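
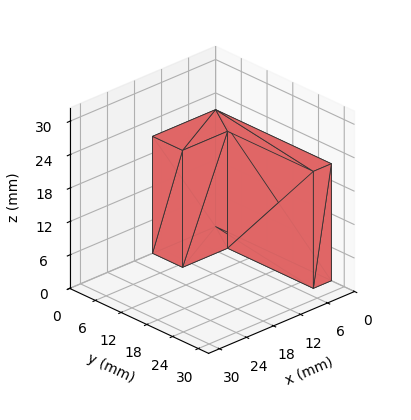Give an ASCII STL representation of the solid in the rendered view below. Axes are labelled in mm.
Reading the render: the shape is an L-shaped prism: outer 14 × 27 mm, arm thicknesses ≈ 7 mm (horizontal) and 4 mm (vertical), extruded 21 mm in z (dimensions read to the nearest mm from the axis ticks). For the STL, each face is triangulated and given an outward normal.

solid part
  facet normal 0.0000 0.0000 -1.0000
    outer loop
      vertex 14.00 7.00 0.00
      vertex 14.00 0.00 0.00
      vertex 0.00 0.00 0.00
    endloop
  endfacet
  facet normal 0.0000 0.0000 -1.0000
    outer loop
      vertex 4.00 7.00 0.00
      vertex 14.00 7.00 0.00
      vertex 0.00 0.00 0.00
    endloop
  endfacet
  facet normal 0.0000 0.0000 -1.0000
    outer loop
      vertex 4.00 27.00 0.00
      vertex 4.00 7.00 0.00
      vertex 0.00 0.00 0.00
    endloop
  endfacet
  facet normal 0.0000 0.0000 -1.0000
    outer loop
      vertex 0.00 27.00 0.00
      vertex 4.00 27.00 0.00
      vertex 0.00 0.00 0.00
    endloop
  endfacet
  facet normal 0.0000 0.0000 1.0000
    outer loop
      vertex 0.00 0.00 21.00
      vertex 14.00 0.00 21.00
      vertex 14.00 7.00 21.00
    endloop
  endfacet
  facet normal 0.0000 0.0000 1.0000
    outer loop
      vertex 0.00 0.00 21.00
      vertex 14.00 7.00 21.00
      vertex 4.00 7.00 21.00
    endloop
  endfacet
  facet normal 0.0000 0.0000 1.0000
    outer loop
      vertex 0.00 0.00 21.00
      vertex 4.00 7.00 21.00
      vertex 4.00 27.00 21.00
    endloop
  endfacet
  facet normal 0.0000 0.0000 1.0000
    outer loop
      vertex 0.00 0.00 21.00
      vertex 4.00 27.00 21.00
      vertex 0.00 27.00 21.00
    endloop
  endfacet
  facet normal 0.0000 -1.0000 0.0000
    outer loop
      vertex 0.00 0.00 0.00
      vertex 14.00 0.00 0.00
      vertex 14.00 0.00 21.00
    endloop
  endfacet
  facet normal 0.0000 -1.0000 0.0000
    outer loop
      vertex 0.00 0.00 0.00
      vertex 14.00 0.00 21.00
      vertex 0.00 0.00 21.00
    endloop
  endfacet
  facet normal 1.0000 0.0000 0.0000
    outer loop
      vertex 14.00 0.00 0.00
      vertex 14.00 7.00 0.00
      vertex 14.00 7.00 21.00
    endloop
  endfacet
  facet normal 1.0000 0.0000 0.0000
    outer loop
      vertex 14.00 0.00 0.00
      vertex 14.00 7.00 21.00
      vertex 14.00 0.00 21.00
    endloop
  endfacet
  facet normal 0.0000 1.0000 0.0000
    outer loop
      vertex 14.00 7.00 0.00
      vertex 4.00 7.00 0.00
      vertex 4.00 7.00 21.00
    endloop
  endfacet
  facet normal 0.0000 1.0000 0.0000
    outer loop
      vertex 14.00 7.00 0.00
      vertex 4.00 7.00 21.00
      vertex 14.00 7.00 21.00
    endloop
  endfacet
  facet normal 1.0000 0.0000 0.0000
    outer loop
      vertex 4.00 7.00 0.00
      vertex 4.00 27.00 0.00
      vertex 4.00 27.00 21.00
    endloop
  endfacet
  facet normal 1.0000 0.0000 0.0000
    outer loop
      vertex 4.00 7.00 0.00
      vertex 4.00 27.00 21.00
      vertex 4.00 7.00 21.00
    endloop
  endfacet
  facet normal 0.0000 1.0000 0.0000
    outer loop
      vertex 4.00 27.00 0.00
      vertex 0.00 27.00 0.00
      vertex 0.00 27.00 21.00
    endloop
  endfacet
  facet normal 0.0000 1.0000 0.0000
    outer loop
      vertex 4.00 27.00 0.00
      vertex 0.00 27.00 21.00
      vertex 4.00 27.00 21.00
    endloop
  endfacet
  facet normal -1.0000 0.0000 0.0000
    outer loop
      vertex 0.00 27.00 0.00
      vertex 0.00 0.00 0.00
      vertex 0.00 0.00 21.00
    endloop
  endfacet
  facet normal -1.0000 0.0000 0.0000
    outer loop
      vertex 0.00 27.00 0.00
      vertex 0.00 0.00 21.00
      vertex 0.00 27.00 21.00
    endloop
  endfacet
endsolid part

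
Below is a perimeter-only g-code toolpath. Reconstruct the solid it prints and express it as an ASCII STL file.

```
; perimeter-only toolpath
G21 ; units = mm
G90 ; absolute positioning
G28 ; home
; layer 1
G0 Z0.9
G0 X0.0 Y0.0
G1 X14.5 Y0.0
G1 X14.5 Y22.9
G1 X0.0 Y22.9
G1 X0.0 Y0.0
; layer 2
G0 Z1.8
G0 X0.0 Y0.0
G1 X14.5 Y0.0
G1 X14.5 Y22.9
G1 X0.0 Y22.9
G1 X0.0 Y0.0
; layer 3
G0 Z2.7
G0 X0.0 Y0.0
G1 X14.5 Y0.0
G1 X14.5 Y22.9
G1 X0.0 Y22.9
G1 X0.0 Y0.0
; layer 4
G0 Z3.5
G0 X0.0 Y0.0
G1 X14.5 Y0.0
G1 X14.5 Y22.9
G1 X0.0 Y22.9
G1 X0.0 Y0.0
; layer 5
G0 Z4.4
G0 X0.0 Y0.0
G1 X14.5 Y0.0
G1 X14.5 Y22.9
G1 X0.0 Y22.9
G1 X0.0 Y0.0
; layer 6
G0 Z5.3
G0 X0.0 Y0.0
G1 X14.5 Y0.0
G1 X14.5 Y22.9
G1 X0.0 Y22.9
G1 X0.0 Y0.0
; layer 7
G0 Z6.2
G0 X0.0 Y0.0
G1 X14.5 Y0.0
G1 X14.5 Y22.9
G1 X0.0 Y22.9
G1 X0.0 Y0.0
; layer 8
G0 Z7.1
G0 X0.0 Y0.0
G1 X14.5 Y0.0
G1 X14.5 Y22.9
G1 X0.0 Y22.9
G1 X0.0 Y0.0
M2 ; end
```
solid part
  facet normal 0.0000 0.0000 -1.0000
    outer loop
      vertex 14.5 22.9 0.0
      vertex 14.5 0.0 0.0
      vertex 0.0 0.0 0.0
    endloop
  endfacet
  facet normal 0.0000 0.0000 -1.0000
    outer loop
      vertex 0.0 22.9 0.0
      vertex 14.5 22.9 0.0
      vertex 0.0 0.0 0.0
    endloop
  endfacet
  facet normal 0.0000 0.0000 1.0000
    outer loop
      vertex 0.0 0.0 7.1
      vertex 14.5 0.0 7.1
      vertex 14.5 22.9 7.1
    endloop
  endfacet
  facet normal 0.0000 0.0000 1.0000
    outer loop
      vertex 0.0 0.0 7.1
      vertex 14.5 22.9 7.1
      vertex 0.0 22.9 7.1
    endloop
  endfacet
  facet normal 0.0000 -1.0000 0.0000
    outer loop
      vertex 0.0 0.0 0.0
      vertex 14.5 0.0 0.0
      vertex 14.5 0.0 7.1
    endloop
  endfacet
  facet normal 0.0000 -1.0000 0.0000
    outer loop
      vertex 0.0 0.0 0.0
      vertex 14.5 0.0 7.1
      vertex 0.0 0.0 7.1
    endloop
  endfacet
  facet normal 0.0000 1.0000 0.0000
    outer loop
      vertex 14.5 22.9 7.1
      vertex 14.5 22.9 0.0
      vertex 0.0 22.9 0.0
    endloop
  endfacet
  facet normal 0.0000 1.0000 0.0000
    outer loop
      vertex 0.0 22.9 7.1
      vertex 14.5 22.9 7.1
      vertex 0.0 22.9 0.0
    endloop
  endfacet
  facet normal -1.0000 0.0000 0.0000
    outer loop
      vertex 0.0 22.9 7.1
      vertex 0.0 22.9 0.0
      vertex 0.0 0.0 0.0
    endloop
  endfacet
  facet normal -1.0000 0.0000 0.0000
    outer loop
      vertex 0.0 0.0 7.1
      vertex 0.0 22.9 7.1
      vertex 0.0 0.0 0.0
    endloop
  endfacet
  facet normal 1.0000 0.0000 0.0000
    outer loop
      vertex 14.5 0.0 0.0
      vertex 14.5 22.9 0.0
      vertex 14.5 22.9 7.1
    endloop
  endfacet
  facet normal 1.0000 0.0000 0.0000
    outer loop
      vertex 14.5 0.0 0.0
      vertex 14.5 22.9 7.1
      vertex 14.5 0.0 7.1
    endloop
  endfacet
endsolid part

The G0 Z moves step by Δz≈0.9 mm. Every layer's G1 loop is the same polygon, so the solid is a straight extrusion of it from z=0 to z≈7.1. Closing with flat bottom and top caps and triangulating gives 12 facets — a rectangular box, roughly 14.5 × 22.9 mm footprint and 7.1 mm tall.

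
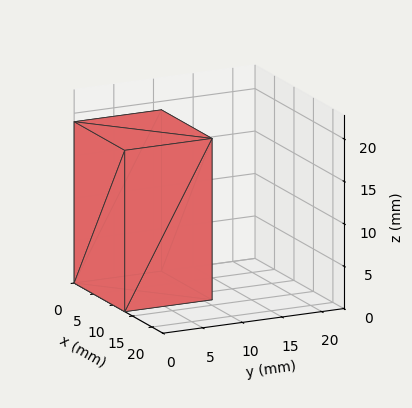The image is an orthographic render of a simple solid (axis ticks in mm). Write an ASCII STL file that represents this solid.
Reading the render: the shape is a rectangular box, roughly 13 × 11 mm footprint and 19 mm tall (dimensions read to the nearest mm from the axis ticks). For the STL, each face is triangulated and given an outward normal.

solid part
  facet normal 0.0000 0.0000 -1.0000
    outer loop
      vertex 13.00 11.00 0.00
      vertex 13.00 0.00 0.00
      vertex 0.00 0.00 0.00
    endloop
  endfacet
  facet normal 0.0000 0.0000 -1.0000
    outer loop
      vertex 0.00 11.00 0.00
      vertex 13.00 11.00 0.00
      vertex 0.00 0.00 0.00
    endloop
  endfacet
  facet normal 0.0000 0.0000 1.0000
    outer loop
      vertex 0.00 0.00 19.00
      vertex 13.00 0.00 19.00
      vertex 13.00 11.00 19.00
    endloop
  endfacet
  facet normal 0.0000 0.0000 1.0000
    outer loop
      vertex 0.00 0.00 19.00
      vertex 13.00 11.00 19.00
      vertex 0.00 11.00 19.00
    endloop
  endfacet
  facet normal 0.0000 -1.0000 0.0000
    outer loop
      vertex 0.00 0.00 0.00
      vertex 13.00 0.00 0.00
      vertex 13.00 0.00 19.00
    endloop
  endfacet
  facet normal 0.0000 -1.0000 0.0000
    outer loop
      vertex 0.00 0.00 0.00
      vertex 13.00 0.00 19.00
      vertex 0.00 0.00 19.00
    endloop
  endfacet
  facet normal 0.0000 1.0000 0.0000
    outer loop
      vertex 13.00 11.00 19.00
      vertex 13.00 11.00 0.00
      vertex 0.00 11.00 0.00
    endloop
  endfacet
  facet normal 0.0000 1.0000 0.0000
    outer loop
      vertex 0.00 11.00 19.00
      vertex 13.00 11.00 19.00
      vertex 0.00 11.00 0.00
    endloop
  endfacet
  facet normal -1.0000 0.0000 0.0000
    outer loop
      vertex 0.00 11.00 19.00
      vertex 0.00 11.00 0.00
      vertex 0.00 0.00 0.00
    endloop
  endfacet
  facet normal -1.0000 0.0000 0.0000
    outer loop
      vertex 0.00 0.00 19.00
      vertex 0.00 11.00 19.00
      vertex 0.00 0.00 0.00
    endloop
  endfacet
  facet normal 1.0000 0.0000 0.0000
    outer loop
      vertex 13.00 0.00 0.00
      vertex 13.00 11.00 0.00
      vertex 13.00 11.00 19.00
    endloop
  endfacet
  facet normal 1.0000 0.0000 0.0000
    outer loop
      vertex 13.00 0.00 0.00
      vertex 13.00 11.00 19.00
      vertex 13.00 0.00 19.00
    endloop
  endfacet
endsolid part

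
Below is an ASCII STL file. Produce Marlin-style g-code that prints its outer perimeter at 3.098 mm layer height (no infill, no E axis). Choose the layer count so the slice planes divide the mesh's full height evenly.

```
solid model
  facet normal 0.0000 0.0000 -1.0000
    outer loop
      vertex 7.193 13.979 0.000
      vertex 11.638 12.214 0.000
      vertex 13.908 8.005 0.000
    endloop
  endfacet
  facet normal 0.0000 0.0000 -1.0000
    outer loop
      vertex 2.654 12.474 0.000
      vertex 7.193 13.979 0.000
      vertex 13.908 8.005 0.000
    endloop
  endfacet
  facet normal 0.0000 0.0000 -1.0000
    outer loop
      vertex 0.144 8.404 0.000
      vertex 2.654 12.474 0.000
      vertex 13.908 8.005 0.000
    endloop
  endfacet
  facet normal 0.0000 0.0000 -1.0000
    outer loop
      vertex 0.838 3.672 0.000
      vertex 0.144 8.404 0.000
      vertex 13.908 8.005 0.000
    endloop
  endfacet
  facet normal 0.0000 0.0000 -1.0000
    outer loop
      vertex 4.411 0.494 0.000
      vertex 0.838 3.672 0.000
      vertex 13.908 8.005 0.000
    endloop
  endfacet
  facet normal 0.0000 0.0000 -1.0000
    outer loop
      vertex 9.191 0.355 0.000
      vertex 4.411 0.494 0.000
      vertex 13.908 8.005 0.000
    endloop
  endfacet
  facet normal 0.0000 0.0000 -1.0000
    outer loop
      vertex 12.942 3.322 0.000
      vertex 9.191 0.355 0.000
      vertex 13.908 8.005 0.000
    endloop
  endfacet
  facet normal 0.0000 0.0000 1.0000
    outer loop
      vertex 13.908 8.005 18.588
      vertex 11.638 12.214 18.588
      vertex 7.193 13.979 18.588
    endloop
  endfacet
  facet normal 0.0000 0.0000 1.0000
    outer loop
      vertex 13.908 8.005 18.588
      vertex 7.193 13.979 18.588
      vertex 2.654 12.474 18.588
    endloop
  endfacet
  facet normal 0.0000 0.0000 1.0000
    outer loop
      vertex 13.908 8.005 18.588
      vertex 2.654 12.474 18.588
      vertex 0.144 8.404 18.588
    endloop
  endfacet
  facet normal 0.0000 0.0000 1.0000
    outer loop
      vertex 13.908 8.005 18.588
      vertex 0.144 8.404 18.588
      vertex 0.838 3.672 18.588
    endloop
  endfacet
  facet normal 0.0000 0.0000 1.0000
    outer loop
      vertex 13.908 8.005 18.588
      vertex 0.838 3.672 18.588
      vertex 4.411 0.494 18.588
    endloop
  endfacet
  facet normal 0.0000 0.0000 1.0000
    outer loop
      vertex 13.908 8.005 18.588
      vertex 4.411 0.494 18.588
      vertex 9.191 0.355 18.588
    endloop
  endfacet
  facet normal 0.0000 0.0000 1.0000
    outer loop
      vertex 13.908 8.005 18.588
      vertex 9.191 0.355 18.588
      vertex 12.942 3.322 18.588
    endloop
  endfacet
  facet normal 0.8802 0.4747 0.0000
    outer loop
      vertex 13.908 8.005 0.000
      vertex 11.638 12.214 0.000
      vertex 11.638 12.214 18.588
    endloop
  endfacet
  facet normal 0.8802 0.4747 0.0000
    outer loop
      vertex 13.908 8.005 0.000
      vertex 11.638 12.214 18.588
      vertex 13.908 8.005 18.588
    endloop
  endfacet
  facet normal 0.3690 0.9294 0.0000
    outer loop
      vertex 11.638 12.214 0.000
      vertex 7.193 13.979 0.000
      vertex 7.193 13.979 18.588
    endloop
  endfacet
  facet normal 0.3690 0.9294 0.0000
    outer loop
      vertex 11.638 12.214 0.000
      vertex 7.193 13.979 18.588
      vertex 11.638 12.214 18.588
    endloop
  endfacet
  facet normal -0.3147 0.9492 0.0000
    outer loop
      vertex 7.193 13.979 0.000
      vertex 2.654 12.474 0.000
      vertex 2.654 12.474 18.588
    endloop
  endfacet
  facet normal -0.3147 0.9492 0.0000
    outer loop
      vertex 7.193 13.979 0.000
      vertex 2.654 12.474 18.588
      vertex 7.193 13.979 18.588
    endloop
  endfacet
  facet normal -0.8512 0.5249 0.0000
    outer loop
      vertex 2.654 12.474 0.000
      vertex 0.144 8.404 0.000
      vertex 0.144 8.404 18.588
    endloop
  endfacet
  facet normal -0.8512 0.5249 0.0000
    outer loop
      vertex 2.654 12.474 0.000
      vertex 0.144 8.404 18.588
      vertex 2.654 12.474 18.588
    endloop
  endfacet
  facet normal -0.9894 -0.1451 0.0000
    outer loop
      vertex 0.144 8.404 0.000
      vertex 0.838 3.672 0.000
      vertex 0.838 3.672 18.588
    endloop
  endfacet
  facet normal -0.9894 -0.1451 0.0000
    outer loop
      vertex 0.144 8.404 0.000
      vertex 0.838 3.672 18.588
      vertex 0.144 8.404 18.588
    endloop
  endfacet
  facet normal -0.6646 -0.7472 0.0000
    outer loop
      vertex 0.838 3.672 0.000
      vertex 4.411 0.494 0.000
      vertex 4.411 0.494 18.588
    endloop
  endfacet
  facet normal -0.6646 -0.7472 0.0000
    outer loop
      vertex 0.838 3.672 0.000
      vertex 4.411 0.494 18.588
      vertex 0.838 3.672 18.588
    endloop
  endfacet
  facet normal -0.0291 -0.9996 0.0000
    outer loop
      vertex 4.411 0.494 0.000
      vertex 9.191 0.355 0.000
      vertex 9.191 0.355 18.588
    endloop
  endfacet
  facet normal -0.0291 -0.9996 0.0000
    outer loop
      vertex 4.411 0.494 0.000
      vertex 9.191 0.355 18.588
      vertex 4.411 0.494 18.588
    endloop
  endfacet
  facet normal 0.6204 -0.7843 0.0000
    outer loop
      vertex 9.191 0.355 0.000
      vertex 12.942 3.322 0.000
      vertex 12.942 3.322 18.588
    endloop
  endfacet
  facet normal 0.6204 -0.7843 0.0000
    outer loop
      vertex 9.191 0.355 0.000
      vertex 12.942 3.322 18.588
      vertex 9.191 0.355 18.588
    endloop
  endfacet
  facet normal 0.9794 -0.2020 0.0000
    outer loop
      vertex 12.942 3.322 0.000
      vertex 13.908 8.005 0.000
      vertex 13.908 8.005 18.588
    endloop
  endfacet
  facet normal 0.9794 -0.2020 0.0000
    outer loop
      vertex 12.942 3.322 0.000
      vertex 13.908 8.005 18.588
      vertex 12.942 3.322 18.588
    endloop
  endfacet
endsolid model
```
; perimeter-only toolpath
G21 ; units = mm
G90 ; absolute positioning
G28 ; home
; layer 1
G0 Z3.098
G0 X13.908 Y8.005
G1 X11.638 Y12.214
G1 X7.193 Y13.979
G1 X2.654 Y12.474
G1 X0.144 Y8.404
G1 X0.838 Y3.672
G1 X4.411 Y0.494
G1 X9.191 Y0.355
G1 X12.942 Y3.322
G1 X13.908 Y8.005
; layer 2
G0 Z6.196
G0 X13.908 Y8.005
G1 X11.638 Y12.214
G1 X7.193 Y13.979
G1 X2.654 Y12.474
G1 X0.144 Y8.404
G1 X0.838 Y3.672
G1 X4.411 Y0.494
G1 X9.191 Y0.355
G1 X12.942 Y3.322
G1 X13.908 Y8.005
; layer 3
G0 Z9.294
G0 X13.908 Y8.005
G1 X11.638 Y12.214
G1 X7.193 Y13.979
G1 X2.654 Y12.474
G1 X0.144 Y8.404
G1 X0.838 Y3.672
G1 X4.411 Y0.494
G1 X9.191 Y0.355
G1 X12.942 Y3.322
G1 X13.908 Y8.005
; layer 4
G0 Z12.392
G0 X13.908 Y8.005
G1 X11.638 Y12.214
G1 X7.193 Y13.979
G1 X2.654 Y12.474
G1 X0.144 Y8.404
G1 X0.838 Y3.672
G1 X4.411 Y0.494
G1 X9.191 Y0.355
G1 X12.942 Y3.322
G1 X13.908 Y8.005
; layer 5
G0 Z15.490
G0 X13.908 Y8.005
G1 X11.638 Y12.214
G1 X7.193 Y13.979
G1 X2.654 Y12.474
G1 X0.144 Y8.404
G1 X0.838 Y3.672
G1 X4.411 Y0.494
G1 X9.191 Y0.355
G1 X12.942 Y3.322
G1 X13.908 Y8.005
; layer 6
G0 Z18.588
G0 X13.908 Y8.005
G1 X11.638 Y12.214
G1 X7.193 Y13.979
G1 X2.654 Y12.474
G1 X0.144 Y8.404
G1 X0.838 Y3.672
G1 X4.411 Y0.494
G1 X9.191 Y0.355
G1 X12.942 Y3.322
G1 X13.908 Y8.005
M2 ; end

The solid is a regular 9-sided prism (a cylinder approximated with 9 flat sides), circumscribed radius ≈ 6.99 mm, height ≈ 18.6 mm. Slicing at Δz = 3.098 mm — 6 equal slices spanning the solid's height, so layer i sits at z = i·h/6 — gives 6 non-empty perimeters. Each is a 9-segment closed polygon; G0 lifts to the layer z and rapids to the start vertex, then G1 traces the edges.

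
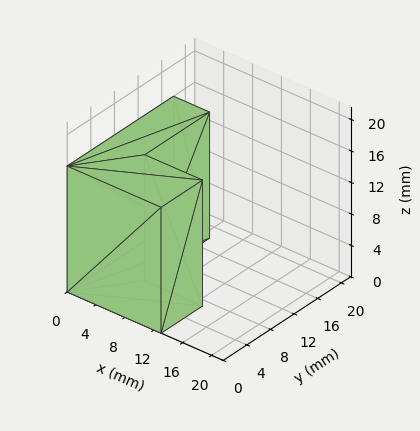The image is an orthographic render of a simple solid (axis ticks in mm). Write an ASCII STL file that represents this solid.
Reading the render: the shape is an L-shaped prism: outer 13 × 18 mm, arm thicknesses ≈ 7 mm (horizontal) and 5 mm (vertical), extruded 16 mm in z (dimensions read to the nearest mm from the axis ticks). For the STL, each face is triangulated and given an outward normal.

solid part
  facet normal 0.0000 0.0000 -1.0000
    outer loop
      vertex 13.000 7.000 0.000
      vertex 13.000 0.000 0.000
      vertex 0.000 0.000 0.000
    endloop
  endfacet
  facet normal 0.0000 0.0000 -1.0000
    outer loop
      vertex 5.000 7.000 0.000
      vertex 13.000 7.000 0.000
      vertex 0.000 0.000 0.000
    endloop
  endfacet
  facet normal 0.0000 0.0000 -1.0000
    outer loop
      vertex 5.000 18.000 0.000
      vertex 5.000 7.000 0.000
      vertex 0.000 0.000 0.000
    endloop
  endfacet
  facet normal 0.0000 0.0000 -1.0000
    outer loop
      vertex 0.000 18.000 0.000
      vertex 5.000 18.000 0.000
      vertex 0.000 0.000 0.000
    endloop
  endfacet
  facet normal 0.0000 0.0000 1.0000
    outer loop
      vertex 0.000 0.000 16.000
      vertex 13.000 0.000 16.000
      vertex 13.000 7.000 16.000
    endloop
  endfacet
  facet normal 0.0000 0.0000 1.0000
    outer loop
      vertex 0.000 0.000 16.000
      vertex 13.000 7.000 16.000
      vertex 5.000 7.000 16.000
    endloop
  endfacet
  facet normal 0.0000 0.0000 1.0000
    outer loop
      vertex 0.000 0.000 16.000
      vertex 5.000 7.000 16.000
      vertex 5.000 18.000 16.000
    endloop
  endfacet
  facet normal 0.0000 0.0000 1.0000
    outer loop
      vertex 0.000 0.000 16.000
      vertex 5.000 18.000 16.000
      vertex 0.000 18.000 16.000
    endloop
  endfacet
  facet normal 0.0000 -1.0000 0.0000
    outer loop
      vertex 0.000 0.000 0.000
      vertex 13.000 0.000 0.000
      vertex 13.000 0.000 16.000
    endloop
  endfacet
  facet normal 0.0000 -1.0000 0.0000
    outer loop
      vertex 0.000 0.000 0.000
      vertex 13.000 0.000 16.000
      vertex 0.000 0.000 16.000
    endloop
  endfacet
  facet normal 1.0000 0.0000 0.0000
    outer loop
      vertex 13.000 0.000 0.000
      vertex 13.000 7.000 0.000
      vertex 13.000 7.000 16.000
    endloop
  endfacet
  facet normal 1.0000 0.0000 0.0000
    outer loop
      vertex 13.000 0.000 0.000
      vertex 13.000 7.000 16.000
      vertex 13.000 0.000 16.000
    endloop
  endfacet
  facet normal 0.0000 1.0000 0.0000
    outer loop
      vertex 13.000 7.000 0.000
      vertex 5.000 7.000 0.000
      vertex 5.000 7.000 16.000
    endloop
  endfacet
  facet normal 0.0000 1.0000 0.0000
    outer loop
      vertex 13.000 7.000 0.000
      vertex 5.000 7.000 16.000
      vertex 13.000 7.000 16.000
    endloop
  endfacet
  facet normal 1.0000 0.0000 0.0000
    outer loop
      vertex 5.000 7.000 0.000
      vertex 5.000 18.000 0.000
      vertex 5.000 18.000 16.000
    endloop
  endfacet
  facet normal 1.0000 0.0000 0.0000
    outer loop
      vertex 5.000 7.000 0.000
      vertex 5.000 18.000 16.000
      vertex 5.000 7.000 16.000
    endloop
  endfacet
  facet normal 0.0000 1.0000 0.0000
    outer loop
      vertex 5.000 18.000 0.000
      vertex 0.000 18.000 0.000
      vertex 0.000 18.000 16.000
    endloop
  endfacet
  facet normal 0.0000 1.0000 0.0000
    outer loop
      vertex 5.000 18.000 0.000
      vertex 0.000 18.000 16.000
      vertex 5.000 18.000 16.000
    endloop
  endfacet
  facet normal -1.0000 0.0000 0.0000
    outer loop
      vertex 0.000 18.000 0.000
      vertex 0.000 0.000 0.000
      vertex 0.000 0.000 16.000
    endloop
  endfacet
  facet normal -1.0000 0.0000 0.0000
    outer loop
      vertex 0.000 18.000 0.000
      vertex 0.000 0.000 16.000
      vertex 0.000 18.000 16.000
    endloop
  endfacet
endsolid part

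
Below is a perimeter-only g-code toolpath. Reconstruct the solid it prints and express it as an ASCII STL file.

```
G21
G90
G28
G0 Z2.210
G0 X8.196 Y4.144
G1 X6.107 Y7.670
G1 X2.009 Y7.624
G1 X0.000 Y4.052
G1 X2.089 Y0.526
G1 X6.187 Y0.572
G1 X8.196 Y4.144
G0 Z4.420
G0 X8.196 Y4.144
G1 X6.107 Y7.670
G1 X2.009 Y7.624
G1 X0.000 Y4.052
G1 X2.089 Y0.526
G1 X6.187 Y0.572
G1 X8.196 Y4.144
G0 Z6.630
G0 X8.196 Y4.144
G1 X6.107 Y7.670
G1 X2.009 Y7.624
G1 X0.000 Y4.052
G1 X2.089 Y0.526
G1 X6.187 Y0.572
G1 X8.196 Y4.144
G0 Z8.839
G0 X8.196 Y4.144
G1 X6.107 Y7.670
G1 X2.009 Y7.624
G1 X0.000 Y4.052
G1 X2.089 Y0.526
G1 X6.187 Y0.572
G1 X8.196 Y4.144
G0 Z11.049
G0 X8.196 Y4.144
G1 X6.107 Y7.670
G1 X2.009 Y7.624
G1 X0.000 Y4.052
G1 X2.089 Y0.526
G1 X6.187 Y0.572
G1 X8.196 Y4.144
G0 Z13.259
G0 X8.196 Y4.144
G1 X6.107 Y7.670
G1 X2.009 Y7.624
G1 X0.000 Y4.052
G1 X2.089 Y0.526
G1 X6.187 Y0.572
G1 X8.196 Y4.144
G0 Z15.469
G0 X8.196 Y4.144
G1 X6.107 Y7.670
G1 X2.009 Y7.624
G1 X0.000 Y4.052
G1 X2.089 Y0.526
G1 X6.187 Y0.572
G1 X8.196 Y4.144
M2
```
solid part
  facet normal 0.0000 0.0000 -1.0000
    outer loop
      vertex 2.009 7.624 0.000
      vertex 6.107 7.670 0.000
      vertex 8.196 4.144 0.000
    endloop
  endfacet
  facet normal 0.0000 0.0000 -1.0000
    outer loop
      vertex 0.000 4.052 0.000
      vertex 2.009 7.624 0.000
      vertex 8.196 4.144 0.000
    endloop
  endfacet
  facet normal 0.0000 0.0000 -1.0000
    outer loop
      vertex 2.089 0.526 0.000
      vertex 0.000 4.052 0.000
      vertex 8.196 4.144 0.000
    endloop
  endfacet
  facet normal 0.0000 0.0000 -1.0000
    outer loop
      vertex 6.187 0.572 0.000
      vertex 2.089 0.526 0.000
      vertex 8.196 4.144 0.000
    endloop
  endfacet
  facet normal 0.0000 0.0000 1.0000
    outer loop
      vertex 8.196 4.144 15.469
      vertex 6.107 7.670 15.469
      vertex 2.009 7.624 15.469
    endloop
  endfacet
  facet normal 0.0000 0.0000 1.0000
    outer loop
      vertex 8.196 4.144 15.469
      vertex 2.009 7.624 15.469
      vertex 0.000 4.052 15.469
    endloop
  endfacet
  facet normal 0.0000 0.0000 1.0000
    outer loop
      vertex 8.196 4.144 15.469
      vertex 0.000 4.052 15.469
      vertex 2.089 0.526 15.469
    endloop
  endfacet
  facet normal 0.0000 0.0000 1.0000
    outer loop
      vertex 8.196 4.144 15.469
      vertex 2.089 0.526 15.469
      vertex 6.187 0.572 15.469
    endloop
  endfacet
  facet normal 0.8603 0.5097 0.0000
    outer loop
      vertex 8.196 4.144 0.000
      vertex 6.107 7.670 0.000
      vertex 6.107 7.670 15.469
    endloop
  endfacet
  facet normal 0.8603 0.5097 0.0000
    outer loop
      vertex 8.196 4.144 0.000
      vertex 6.107 7.670 15.469
      vertex 8.196 4.144 15.469
    endloop
  endfacet
  facet normal -0.0112 0.9999 0.0000
    outer loop
      vertex 6.107 7.670 0.000
      vertex 2.009 7.624 0.000
      vertex 2.009 7.624 15.469
    endloop
  endfacet
  facet normal -0.0112 0.9999 0.0000
    outer loop
      vertex 6.107 7.670 0.000
      vertex 2.009 7.624 15.469
      vertex 6.107 7.670 15.469
    endloop
  endfacet
  facet normal -0.8716 0.4902 0.0000
    outer loop
      vertex 2.009 7.624 0.000
      vertex 0.000 4.052 0.000
      vertex 0.000 4.052 15.469
    endloop
  endfacet
  facet normal -0.8716 0.4902 0.0000
    outer loop
      vertex 2.009 7.624 0.000
      vertex 0.000 4.052 15.469
      vertex 2.009 7.624 15.469
    endloop
  endfacet
  facet normal -0.8603 -0.5097 0.0000
    outer loop
      vertex 0.000 4.052 0.000
      vertex 2.089 0.526 0.000
      vertex 2.089 0.526 15.469
    endloop
  endfacet
  facet normal -0.8603 -0.5097 0.0000
    outer loop
      vertex 0.000 4.052 0.000
      vertex 2.089 0.526 15.469
      vertex 0.000 4.052 15.469
    endloop
  endfacet
  facet normal 0.0112 -0.9999 0.0000
    outer loop
      vertex 2.089 0.526 0.000
      vertex 6.187 0.572 0.000
      vertex 6.187 0.572 15.469
    endloop
  endfacet
  facet normal 0.0112 -0.9999 0.0000
    outer loop
      vertex 2.089 0.526 0.000
      vertex 6.187 0.572 15.469
      vertex 2.089 0.526 15.469
    endloop
  endfacet
  facet normal 0.8716 -0.4902 0.0000
    outer loop
      vertex 6.187 0.572 0.000
      vertex 8.196 4.144 0.000
      vertex 8.196 4.144 15.469
    endloop
  endfacet
  facet normal 0.8716 -0.4902 0.0000
    outer loop
      vertex 6.187 0.572 0.000
      vertex 8.196 4.144 15.469
      vertex 6.187 0.572 15.469
    endloop
  endfacet
endsolid part

The G0 Z moves step by Δz≈2.210 mm. Every layer's G1 loop is the same polygon, so the solid is a straight extrusion of it from z=0 to z≈15.5. Closing with flat bottom and top caps and triangulating gives 20 facets — a regular 6-sided prism (a cylinder approximated with 6 flat sides), circumscribed radius ≈ 4.1 mm, height ≈ 15.5 mm.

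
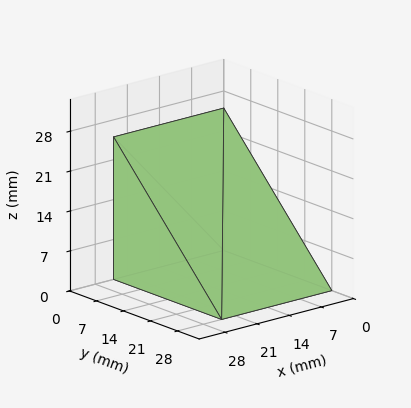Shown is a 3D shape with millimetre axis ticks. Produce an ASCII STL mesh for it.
Reading the render: the shape is a wedge (ramp): 24 × 28 mm base, rising to 25 mm along the y=0 edge and sloping linearly to z=0 at y=28 (dimensions read to the nearest mm from the axis ticks). For the STL, each face is triangulated and given an outward normal.

solid part
  facet normal 0.0000 0.0000 -1.0000
    outer loop
      vertex 24.0 28.0 0.0
      vertex 24.0 0.0 0.0
      vertex 0.0 0.0 0.0
    endloop
  endfacet
  facet normal 0.0000 0.0000 -1.0000
    outer loop
      vertex 0.0 28.0 0.0
      vertex 24.0 28.0 0.0
      vertex 0.0 0.0 0.0
    endloop
  endfacet
  facet normal 0.0000 -1.0000 0.0000
    outer loop
      vertex 0.0 0.0 0.0
      vertex 24.0 0.0 0.0
      vertex 24.0 0.0 25.0
    endloop
  endfacet
  facet normal 0.0000 -1.0000 0.0000
    outer loop
      vertex 0.0 0.0 0.0
      vertex 24.0 0.0 25.0
      vertex 0.0 0.0 25.0
    endloop
  endfacet
  facet normal 0.0000 0.6660 0.7459
    outer loop
      vertex 0.0 0.0 25.0
      vertex 24.0 0.0 25.0
      vertex 24.0 28.0 0.0
    endloop
  endfacet
  facet normal 0.0000 0.6660 0.7459
    outer loop
      vertex 0.0 0.0 25.0
      vertex 24.0 28.0 0.0
      vertex 0.0 28.0 0.0
    endloop
  endfacet
  facet normal -1.0000 0.0000 0.0000
    outer loop
      vertex 0.0 0.0 25.0
      vertex 0.0 28.0 0.0
      vertex 0.0 0.0 0.0
    endloop
  endfacet
  facet normal 1.0000 0.0000 0.0000
    outer loop
      vertex 24.0 0.0 0.0
      vertex 24.0 28.0 0.0
      vertex 24.0 0.0 25.0
    endloop
  endfacet
endsolid part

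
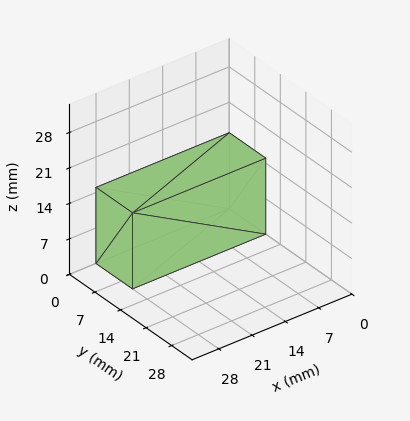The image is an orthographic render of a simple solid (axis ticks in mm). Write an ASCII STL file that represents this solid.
Reading the render: the shape is a rectangular box, roughly 28 × 10 mm footprint and 15 mm tall (dimensions read to the nearest mm from the axis ticks). For the STL, each face is triangulated and given an outward normal.

solid part
  facet normal 0.0000 0.0000 -1.0000
    outer loop
      vertex 28.000 10.000 0.000
      vertex 28.000 0.000 0.000
      vertex 0.000 0.000 0.000
    endloop
  endfacet
  facet normal 0.0000 0.0000 -1.0000
    outer loop
      vertex 0.000 10.000 0.000
      vertex 28.000 10.000 0.000
      vertex 0.000 0.000 0.000
    endloop
  endfacet
  facet normal 0.0000 0.0000 1.0000
    outer loop
      vertex 0.000 0.000 15.000
      vertex 28.000 0.000 15.000
      vertex 28.000 10.000 15.000
    endloop
  endfacet
  facet normal 0.0000 0.0000 1.0000
    outer loop
      vertex 0.000 0.000 15.000
      vertex 28.000 10.000 15.000
      vertex 0.000 10.000 15.000
    endloop
  endfacet
  facet normal 0.0000 -1.0000 0.0000
    outer loop
      vertex 0.000 0.000 0.000
      vertex 28.000 0.000 0.000
      vertex 28.000 0.000 15.000
    endloop
  endfacet
  facet normal 0.0000 -1.0000 0.0000
    outer loop
      vertex 0.000 0.000 0.000
      vertex 28.000 0.000 15.000
      vertex 0.000 0.000 15.000
    endloop
  endfacet
  facet normal 0.0000 1.0000 0.0000
    outer loop
      vertex 28.000 10.000 15.000
      vertex 28.000 10.000 0.000
      vertex 0.000 10.000 0.000
    endloop
  endfacet
  facet normal 0.0000 1.0000 0.0000
    outer loop
      vertex 0.000 10.000 15.000
      vertex 28.000 10.000 15.000
      vertex 0.000 10.000 0.000
    endloop
  endfacet
  facet normal -1.0000 0.0000 0.0000
    outer loop
      vertex 0.000 10.000 15.000
      vertex 0.000 10.000 0.000
      vertex 0.000 0.000 0.000
    endloop
  endfacet
  facet normal -1.0000 0.0000 0.0000
    outer loop
      vertex 0.000 0.000 15.000
      vertex 0.000 10.000 15.000
      vertex 0.000 0.000 0.000
    endloop
  endfacet
  facet normal 1.0000 0.0000 0.0000
    outer loop
      vertex 28.000 0.000 0.000
      vertex 28.000 10.000 0.000
      vertex 28.000 10.000 15.000
    endloop
  endfacet
  facet normal 1.0000 0.0000 0.0000
    outer loop
      vertex 28.000 0.000 0.000
      vertex 28.000 10.000 15.000
      vertex 28.000 0.000 15.000
    endloop
  endfacet
endsolid part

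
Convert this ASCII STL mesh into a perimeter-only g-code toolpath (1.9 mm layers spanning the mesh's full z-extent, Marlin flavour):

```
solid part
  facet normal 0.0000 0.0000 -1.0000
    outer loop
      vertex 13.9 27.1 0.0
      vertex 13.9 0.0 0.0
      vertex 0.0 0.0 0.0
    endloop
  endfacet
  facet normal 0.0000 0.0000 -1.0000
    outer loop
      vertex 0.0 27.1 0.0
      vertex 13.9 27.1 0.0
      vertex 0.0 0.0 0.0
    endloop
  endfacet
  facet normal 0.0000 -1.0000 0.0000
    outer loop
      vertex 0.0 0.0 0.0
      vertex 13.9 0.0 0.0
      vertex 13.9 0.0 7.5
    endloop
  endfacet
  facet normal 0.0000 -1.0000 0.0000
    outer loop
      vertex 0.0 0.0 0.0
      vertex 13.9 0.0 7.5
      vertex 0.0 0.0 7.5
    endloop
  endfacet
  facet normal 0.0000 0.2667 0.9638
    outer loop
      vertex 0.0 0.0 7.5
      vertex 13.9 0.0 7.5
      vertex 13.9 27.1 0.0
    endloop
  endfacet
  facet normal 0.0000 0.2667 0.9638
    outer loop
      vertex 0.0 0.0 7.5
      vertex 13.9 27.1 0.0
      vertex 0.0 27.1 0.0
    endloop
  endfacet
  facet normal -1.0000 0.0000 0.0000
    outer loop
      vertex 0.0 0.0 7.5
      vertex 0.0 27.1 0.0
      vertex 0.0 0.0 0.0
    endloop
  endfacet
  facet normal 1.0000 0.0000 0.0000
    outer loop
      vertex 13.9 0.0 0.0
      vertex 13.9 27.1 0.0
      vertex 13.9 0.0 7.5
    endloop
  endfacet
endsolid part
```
; perimeter-only toolpath
G21 ; units = mm
G90 ; absolute positioning
G28 ; home
; layer 1
G0 Z1.9
G0 X0.0 Y0.0
G1 X13.9 Y0.0
G1 X13.9 Y20.3
G1 X0.0 Y20.3
G1 X0.0 Y0.0
; layer 2
G0 Z3.8
G0 X0.0 Y0.0
G1 X13.9 Y0.0
G1 X13.9 Y13.6
G1 X0.0 Y13.6
G1 X0.0 Y0.0
; layer 3
G0 Z5.6
G0 X0.0 Y0.0
G1 X13.9 Y0.0
G1 X13.9 Y6.8
G1 X0.0 Y6.8
G1 X0.0 Y0.0
M2 ; end

The solid is a wedge (ramp): 13.9 × 27.1 mm base, rising to 7.5 mm along the y=0 edge and sloping linearly to z=0 at y=27.1. Slicing at Δz = 1.9 mm — 4 equal slices spanning the solid's height, so layer i sits at z = i·h/4 — gives 3 non-empty perimeters. Each is a 4-segment closed polygon; G0 lifts to the layer z and rapids to the start vertex, then G1 traces the edges. The cross-section shrinks linearly with z (the slice at the apex is degenerate and omitted).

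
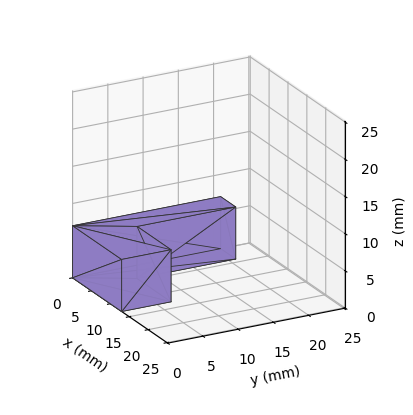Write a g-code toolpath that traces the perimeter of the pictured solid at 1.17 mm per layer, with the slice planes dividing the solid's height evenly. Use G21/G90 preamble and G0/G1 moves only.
Reading the render: the shape is an L-shaped prism: outer 13 × 21 mm, arm thicknesses ≈ 7 mm (horizontal) and 4 mm (vertical), extruded 7 mm in z (dimensions read to the nearest mm from the axis ticks). For the g-code, the solid's height is divided into equal slices at the stated Δz and each level perimeter traced with G1 moves after a G0 lift.

; perimeter-only toolpath
G21 ; units = mm
G90 ; absolute positioning
G28 ; home
; layer 1
G0 Z1.17
G0 X0.00 Y0.00
G1 X13.00 Y0.00
G1 X13.00 Y7.00
G1 X4.00 Y7.00
G1 X4.00 Y21.00
G1 X0.00 Y21.00
G1 X0.00 Y0.00
; layer 2
G0 Z2.33
G0 X0.00 Y0.00
G1 X13.00 Y0.00
G1 X13.00 Y7.00
G1 X4.00 Y7.00
G1 X4.00 Y21.00
G1 X0.00 Y21.00
G1 X0.00 Y0.00
; layer 3
G0 Z3.50
G0 X0.00 Y0.00
G1 X13.00 Y0.00
G1 X13.00 Y7.00
G1 X4.00 Y7.00
G1 X4.00 Y21.00
G1 X0.00 Y21.00
G1 X0.00 Y0.00
; layer 4
G0 Z4.67
G0 X0.00 Y0.00
G1 X13.00 Y0.00
G1 X13.00 Y7.00
G1 X4.00 Y7.00
G1 X4.00 Y21.00
G1 X0.00 Y21.00
G1 X0.00 Y0.00
; layer 5
G0 Z5.83
G0 X0.00 Y0.00
G1 X13.00 Y0.00
G1 X13.00 Y7.00
G1 X4.00 Y7.00
G1 X4.00 Y21.00
G1 X0.00 Y21.00
G1 X0.00 Y0.00
; layer 6
G0 Z7.00
G0 X0.00 Y0.00
G1 X13.00 Y0.00
G1 X13.00 Y7.00
G1 X4.00 Y7.00
G1 X4.00 Y21.00
G1 X0.00 Y21.00
G1 X0.00 Y0.00
M2 ; end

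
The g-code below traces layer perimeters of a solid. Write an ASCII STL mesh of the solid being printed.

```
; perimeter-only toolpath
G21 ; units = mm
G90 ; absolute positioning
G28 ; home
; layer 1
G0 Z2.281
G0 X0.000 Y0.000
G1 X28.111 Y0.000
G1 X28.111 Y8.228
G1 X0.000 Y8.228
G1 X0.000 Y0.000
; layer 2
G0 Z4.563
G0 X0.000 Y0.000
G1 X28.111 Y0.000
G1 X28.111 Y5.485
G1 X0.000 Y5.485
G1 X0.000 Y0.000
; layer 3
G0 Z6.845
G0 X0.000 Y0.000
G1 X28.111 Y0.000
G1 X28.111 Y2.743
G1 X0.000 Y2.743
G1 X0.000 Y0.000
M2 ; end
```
solid part
  facet normal 0.0000 0.0000 -1.0000
    outer loop
      vertex 28.111 10.970 0.000
      vertex 28.111 0.000 0.000
      vertex 0.000 0.000 0.000
    endloop
  endfacet
  facet normal 0.0000 0.0000 -1.0000
    outer loop
      vertex 0.000 10.970 0.000
      vertex 28.111 10.970 0.000
      vertex 0.000 0.000 0.000
    endloop
  endfacet
  facet normal 0.0000 -1.0000 0.0000
    outer loop
      vertex 0.000 0.000 0.000
      vertex 28.111 0.000 0.000
      vertex 28.111 0.000 9.126
    endloop
  endfacet
  facet normal 0.0000 -1.0000 0.0000
    outer loop
      vertex 0.000 0.000 0.000
      vertex 28.111 0.000 9.126
      vertex 0.000 0.000 9.126
    endloop
  endfacet
  facet normal 0.0000 0.6395 0.7688
    outer loop
      vertex 0.000 0.000 9.126
      vertex 28.111 0.000 9.126
      vertex 28.111 10.970 0.000
    endloop
  endfacet
  facet normal 0.0000 0.6395 0.7688
    outer loop
      vertex 0.000 0.000 9.126
      vertex 28.111 10.970 0.000
      vertex 0.000 10.970 0.000
    endloop
  endfacet
  facet normal -1.0000 0.0000 0.0000
    outer loop
      vertex 0.000 0.000 9.126
      vertex 0.000 10.970 0.000
      vertex 0.000 0.000 0.000
    endloop
  endfacet
  facet normal 1.0000 0.0000 0.0000
    outer loop
      vertex 28.111 0.000 0.000
      vertex 28.111 10.970 0.000
      vertex 28.111 0.000 9.126
    endloop
  endfacet
endsolid part

The G0 Z moves step by Δz≈2.281 mm. The G1 loops shrink linearly with z, so the solid tapers from its base footprint up to z≈9.13. Closing with a flat bottom cap and the tapered top and triangulating gives 8 facets — a wedge (ramp): 28.1 × 11 mm base, rising to 9.13 mm along the y=0 edge and sloping linearly to z=0 at y=11.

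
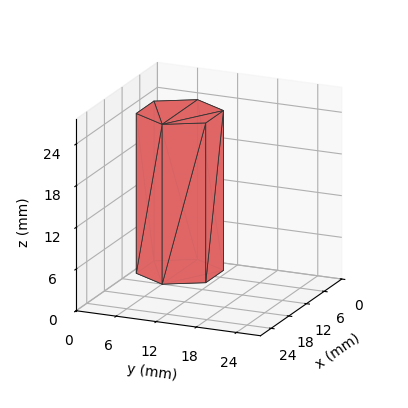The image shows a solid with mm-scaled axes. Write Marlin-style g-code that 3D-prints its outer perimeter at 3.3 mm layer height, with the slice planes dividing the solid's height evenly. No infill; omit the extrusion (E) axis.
Reading the render: the shape is a regular 6-sided prism (a cylinder approximated with 6 flat sides), circumscribed radius ≈ 6 mm, height ≈ 23 mm (dimensions read to the nearest mm from the axis ticks). For the g-code, the solid's height is divided into equal slices at the stated Δz and each level perimeter traced with G1 moves after a G0 lift.

; perimeter-only toolpath
G21 ; units = mm
G90 ; absolute positioning
G28 ; home
; layer 1
G0 Z3.3
G0 X12.0 Y6.0
G1 X9.0 Y11.2
G1 X3.0 Y11.2
G1 X0.0 Y6.0
G1 X3.0 Y0.8
G1 X9.0 Y0.8
G1 X12.0 Y6.0
; layer 2
G0 Z6.6
G0 X12.0 Y6.0
G1 X9.0 Y11.2
G1 X3.0 Y11.2
G1 X0.0 Y6.0
G1 X3.0 Y0.8
G1 X9.0 Y0.8
G1 X12.0 Y6.0
; layer 3
G0 Z9.9
G0 X12.0 Y6.0
G1 X9.0 Y11.2
G1 X3.0 Y11.2
G1 X0.0 Y6.0
G1 X3.0 Y0.8
G1 X9.0 Y0.8
G1 X12.0 Y6.0
; layer 4
G0 Z13.1
G0 X12.0 Y6.0
G1 X9.0 Y11.2
G1 X3.0 Y11.2
G1 X0.0 Y6.0
G1 X3.0 Y0.8
G1 X9.0 Y0.8
G1 X12.0 Y6.0
; layer 5
G0 Z16.4
G0 X12.0 Y6.0
G1 X9.0 Y11.2
G1 X3.0 Y11.2
G1 X0.0 Y6.0
G1 X3.0 Y0.8
G1 X9.0 Y0.8
G1 X12.0 Y6.0
; layer 6
G0 Z19.7
G0 X12.0 Y6.0
G1 X9.0 Y11.2
G1 X3.0 Y11.2
G1 X0.0 Y6.0
G1 X3.0 Y0.8
G1 X9.0 Y0.8
G1 X12.0 Y6.0
; layer 7
G0 Z23.0
G0 X12.0 Y6.0
G1 X9.0 Y11.2
G1 X3.0 Y11.2
G1 X0.0 Y6.0
G1 X3.0 Y0.8
G1 X9.0 Y0.8
G1 X12.0 Y6.0
M2 ; end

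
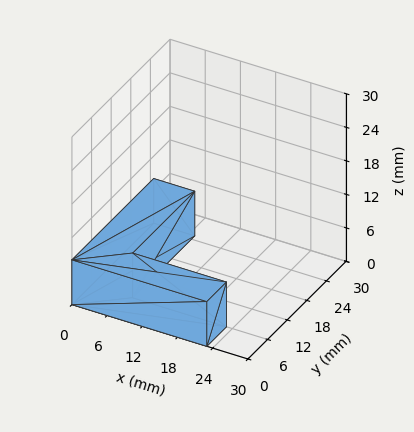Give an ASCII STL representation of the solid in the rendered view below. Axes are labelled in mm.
Reading the render: the shape is an L-shaped prism: outer 23 × 25 mm, arm thicknesses ≈ 6 mm (horizontal) and 7 mm (vertical), extruded 8 mm in z (dimensions read to the nearest mm from the axis ticks). For the STL, each face is triangulated and given an outward normal.

solid part
  facet normal 0.0000 0.0000 -1.0000
    outer loop
      vertex 23.0 6.0 0.0
      vertex 23.0 0.0 0.0
      vertex 0.0 0.0 0.0
    endloop
  endfacet
  facet normal 0.0000 0.0000 -1.0000
    outer loop
      vertex 7.0 6.0 0.0
      vertex 23.0 6.0 0.0
      vertex 0.0 0.0 0.0
    endloop
  endfacet
  facet normal 0.0000 0.0000 -1.0000
    outer loop
      vertex 7.0 25.0 0.0
      vertex 7.0 6.0 0.0
      vertex 0.0 0.0 0.0
    endloop
  endfacet
  facet normal 0.0000 0.0000 -1.0000
    outer loop
      vertex 0.0 25.0 0.0
      vertex 7.0 25.0 0.0
      vertex 0.0 0.0 0.0
    endloop
  endfacet
  facet normal 0.0000 0.0000 1.0000
    outer loop
      vertex 0.0 0.0 8.0
      vertex 23.0 0.0 8.0
      vertex 23.0 6.0 8.0
    endloop
  endfacet
  facet normal 0.0000 0.0000 1.0000
    outer loop
      vertex 0.0 0.0 8.0
      vertex 23.0 6.0 8.0
      vertex 7.0 6.0 8.0
    endloop
  endfacet
  facet normal 0.0000 0.0000 1.0000
    outer loop
      vertex 0.0 0.0 8.0
      vertex 7.0 6.0 8.0
      vertex 7.0 25.0 8.0
    endloop
  endfacet
  facet normal 0.0000 0.0000 1.0000
    outer loop
      vertex 0.0 0.0 8.0
      vertex 7.0 25.0 8.0
      vertex 0.0 25.0 8.0
    endloop
  endfacet
  facet normal 0.0000 -1.0000 0.0000
    outer loop
      vertex 0.0 0.0 0.0
      vertex 23.0 0.0 0.0
      vertex 23.0 0.0 8.0
    endloop
  endfacet
  facet normal 0.0000 -1.0000 0.0000
    outer loop
      vertex 0.0 0.0 0.0
      vertex 23.0 0.0 8.0
      vertex 0.0 0.0 8.0
    endloop
  endfacet
  facet normal 1.0000 0.0000 0.0000
    outer loop
      vertex 23.0 0.0 0.0
      vertex 23.0 6.0 0.0
      vertex 23.0 6.0 8.0
    endloop
  endfacet
  facet normal 1.0000 0.0000 0.0000
    outer loop
      vertex 23.0 0.0 0.0
      vertex 23.0 6.0 8.0
      vertex 23.0 0.0 8.0
    endloop
  endfacet
  facet normal 0.0000 1.0000 0.0000
    outer loop
      vertex 23.0 6.0 0.0
      vertex 7.0 6.0 0.0
      vertex 7.0 6.0 8.0
    endloop
  endfacet
  facet normal 0.0000 1.0000 0.0000
    outer loop
      vertex 23.0 6.0 0.0
      vertex 7.0 6.0 8.0
      vertex 23.0 6.0 8.0
    endloop
  endfacet
  facet normal 1.0000 0.0000 0.0000
    outer loop
      vertex 7.0 6.0 0.0
      vertex 7.0 25.0 0.0
      vertex 7.0 25.0 8.0
    endloop
  endfacet
  facet normal 1.0000 0.0000 0.0000
    outer loop
      vertex 7.0 6.0 0.0
      vertex 7.0 25.0 8.0
      vertex 7.0 6.0 8.0
    endloop
  endfacet
  facet normal 0.0000 1.0000 0.0000
    outer loop
      vertex 7.0 25.0 0.0
      vertex 0.0 25.0 0.0
      vertex 0.0 25.0 8.0
    endloop
  endfacet
  facet normal 0.0000 1.0000 0.0000
    outer loop
      vertex 7.0 25.0 0.0
      vertex 0.0 25.0 8.0
      vertex 7.0 25.0 8.0
    endloop
  endfacet
  facet normal -1.0000 0.0000 0.0000
    outer loop
      vertex 0.0 25.0 0.0
      vertex 0.0 0.0 0.0
      vertex 0.0 0.0 8.0
    endloop
  endfacet
  facet normal -1.0000 0.0000 0.0000
    outer loop
      vertex 0.0 25.0 0.0
      vertex 0.0 0.0 8.0
      vertex 0.0 25.0 8.0
    endloop
  endfacet
endsolid part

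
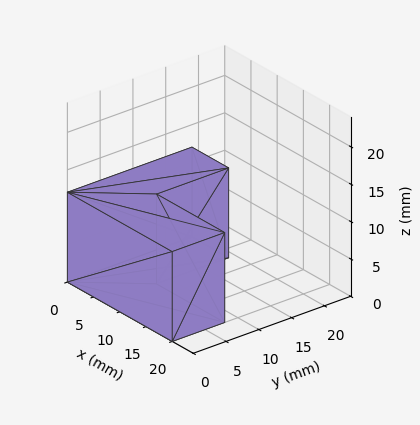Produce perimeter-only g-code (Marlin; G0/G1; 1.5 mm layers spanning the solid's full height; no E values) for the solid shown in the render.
Reading the render: the shape is an L-shaped prism: outer 20 × 19 mm, arm thicknesses ≈ 8 mm (horizontal) and 7 mm (vertical), extruded 12 mm in z (dimensions read to the nearest mm from the axis ticks). For the g-code, the solid's height is divided into equal slices at the stated Δz and each level perimeter traced with G1 moves after a G0 lift.

; perimeter-only toolpath
G21 ; units = mm
G90 ; absolute positioning
G28 ; home
; layer 1
G0 Z1.5
G0 X0.0 Y0.0
G1 X20.0 Y0.0
G1 X20.0 Y8.0
G1 X7.0 Y8.0
G1 X7.0 Y19.0
G1 X0.0 Y19.0
G1 X0.0 Y0.0
; layer 2
G0 Z3.0
G0 X0.0 Y0.0
G1 X20.0 Y0.0
G1 X20.0 Y8.0
G1 X7.0 Y8.0
G1 X7.0 Y19.0
G1 X0.0 Y19.0
G1 X0.0 Y0.0
; layer 3
G0 Z4.5
G0 X0.0 Y0.0
G1 X20.0 Y0.0
G1 X20.0 Y8.0
G1 X7.0 Y8.0
G1 X7.0 Y19.0
G1 X0.0 Y19.0
G1 X0.0 Y0.0
; layer 4
G0 Z6.0
G0 X0.0 Y0.0
G1 X20.0 Y0.0
G1 X20.0 Y8.0
G1 X7.0 Y8.0
G1 X7.0 Y19.0
G1 X0.0 Y19.0
G1 X0.0 Y0.0
; layer 5
G0 Z7.5
G0 X0.0 Y0.0
G1 X20.0 Y0.0
G1 X20.0 Y8.0
G1 X7.0 Y8.0
G1 X7.0 Y19.0
G1 X0.0 Y19.0
G1 X0.0 Y0.0
; layer 6
G0 Z9.0
G0 X0.0 Y0.0
G1 X20.0 Y0.0
G1 X20.0 Y8.0
G1 X7.0 Y8.0
G1 X7.0 Y19.0
G1 X0.0 Y19.0
G1 X0.0 Y0.0
; layer 7
G0 Z10.5
G0 X0.0 Y0.0
G1 X20.0 Y0.0
G1 X20.0 Y8.0
G1 X7.0 Y8.0
G1 X7.0 Y19.0
G1 X0.0 Y19.0
G1 X0.0 Y0.0
; layer 8
G0 Z12.0
G0 X0.0 Y0.0
G1 X20.0 Y0.0
G1 X20.0 Y8.0
G1 X7.0 Y8.0
G1 X7.0 Y19.0
G1 X0.0 Y19.0
G1 X0.0 Y0.0
M2 ; end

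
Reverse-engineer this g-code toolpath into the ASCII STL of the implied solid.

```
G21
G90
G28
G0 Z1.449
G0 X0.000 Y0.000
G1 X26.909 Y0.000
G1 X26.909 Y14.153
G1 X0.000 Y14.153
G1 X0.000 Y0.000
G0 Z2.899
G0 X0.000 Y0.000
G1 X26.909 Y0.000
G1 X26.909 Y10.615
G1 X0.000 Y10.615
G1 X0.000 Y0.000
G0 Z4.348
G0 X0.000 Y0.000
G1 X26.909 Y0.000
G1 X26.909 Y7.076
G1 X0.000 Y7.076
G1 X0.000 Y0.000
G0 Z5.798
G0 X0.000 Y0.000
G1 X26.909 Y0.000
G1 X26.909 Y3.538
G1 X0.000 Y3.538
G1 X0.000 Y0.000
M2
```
solid part
  facet normal 0.0000 0.0000 -1.0000
    outer loop
      vertex 26.909 17.691 0.000
      vertex 26.909 0.000 0.000
      vertex 0.000 0.000 0.000
    endloop
  endfacet
  facet normal 0.0000 0.0000 -1.0000
    outer loop
      vertex 0.000 17.691 0.000
      vertex 26.909 17.691 0.000
      vertex 0.000 0.000 0.000
    endloop
  endfacet
  facet normal 0.0000 -1.0000 0.0000
    outer loop
      vertex 0.000 0.000 0.000
      vertex 26.909 0.000 0.000
      vertex 26.909 0.000 7.247
    endloop
  endfacet
  facet normal 0.0000 -1.0000 0.0000
    outer loop
      vertex 0.000 0.000 0.000
      vertex 26.909 0.000 7.247
      vertex 0.000 0.000 7.247
    endloop
  endfacet
  facet normal 0.0000 0.3791 0.9254
    outer loop
      vertex 0.000 0.000 7.247
      vertex 26.909 0.000 7.247
      vertex 26.909 17.691 0.000
    endloop
  endfacet
  facet normal 0.0000 0.3791 0.9254
    outer loop
      vertex 0.000 0.000 7.247
      vertex 26.909 17.691 0.000
      vertex 0.000 17.691 0.000
    endloop
  endfacet
  facet normal -1.0000 0.0000 0.0000
    outer loop
      vertex 0.000 0.000 7.247
      vertex 0.000 17.691 0.000
      vertex 0.000 0.000 0.000
    endloop
  endfacet
  facet normal 1.0000 0.0000 0.0000
    outer loop
      vertex 26.909 0.000 0.000
      vertex 26.909 17.691 0.000
      vertex 26.909 0.000 7.247
    endloop
  endfacet
endsolid part

The G0 Z moves step by Δz≈1.449 mm. The G1 loops shrink linearly with z, so the solid tapers from its base footprint up to z≈7.25. Closing with a flat bottom cap and the tapered top and triangulating gives 8 facets — a wedge (ramp): 26.9 × 17.7 mm base, rising to 7.25 mm along the y=0 edge and sloping linearly to z=0 at y=17.7.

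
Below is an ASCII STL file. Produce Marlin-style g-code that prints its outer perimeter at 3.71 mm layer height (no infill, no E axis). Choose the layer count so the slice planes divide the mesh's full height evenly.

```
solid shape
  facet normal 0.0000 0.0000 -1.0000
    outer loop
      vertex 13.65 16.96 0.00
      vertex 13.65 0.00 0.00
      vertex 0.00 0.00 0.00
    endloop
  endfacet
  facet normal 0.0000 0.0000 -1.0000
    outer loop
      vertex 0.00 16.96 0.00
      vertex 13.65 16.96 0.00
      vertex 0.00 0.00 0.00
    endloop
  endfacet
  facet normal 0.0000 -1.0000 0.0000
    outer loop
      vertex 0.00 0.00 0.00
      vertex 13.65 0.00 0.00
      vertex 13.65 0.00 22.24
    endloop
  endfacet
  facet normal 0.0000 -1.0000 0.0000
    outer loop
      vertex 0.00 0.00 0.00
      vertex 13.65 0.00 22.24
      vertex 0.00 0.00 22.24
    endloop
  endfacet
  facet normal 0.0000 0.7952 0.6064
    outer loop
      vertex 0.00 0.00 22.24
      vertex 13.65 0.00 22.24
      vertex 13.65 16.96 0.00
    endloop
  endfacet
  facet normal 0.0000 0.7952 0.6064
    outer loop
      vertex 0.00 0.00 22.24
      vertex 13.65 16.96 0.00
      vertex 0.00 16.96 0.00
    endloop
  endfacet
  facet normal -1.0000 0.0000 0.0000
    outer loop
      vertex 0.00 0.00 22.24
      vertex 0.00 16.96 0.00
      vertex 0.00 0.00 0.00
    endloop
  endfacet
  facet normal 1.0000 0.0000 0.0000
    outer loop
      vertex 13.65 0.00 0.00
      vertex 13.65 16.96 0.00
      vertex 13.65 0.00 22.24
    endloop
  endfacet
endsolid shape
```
; perimeter-only toolpath
G21 ; units = mm
G90 ; absolute positioning
G28 ; home
; layer 1
G0 Z3.71
G0 X0.00 Y0.00
G1 X13.65 Y0.00
G1 X13.65 Y14.13
G1 X0.00 Y14.13
G1 X0.00 Y0.00
; layer 2
G0 Z7.41
G0 X0.00 Y0.00
G1 X13.65 Y0.00
G1 X13.65 Y11.31
G1 X0.00 Y11.31
G1 X0.00 Y0.00
; layer 3
G0 Z11.12
G0 X0.00 Y0.00
G1 X13.65 Y0.00
G1 X13.65 Y8.48
G1 X0.00 Y8.48
G1 X0.00 Y0.00
; layer 4
G0 Z14.83
G0 X0.00 Y0.00
G1 X13.65 Y0.00
G1 X13.65 Y5.65
G1 X0.00 Y5.65
G1 X0.00 Y0.00
; layer 5
G0 Z18.53
G0 X0.00 Y0.00
G1 X13.65 Y0.00
G1 X13.65 Y2.83
G1 X0.00 Y2.83
G1 X0.00 Y0.00
M2 ; end

The solid is a wedge (ramp): 13.7 × 17 mm base, rising to 22.2 mm along the y=0 edge and sloping linearly to z=0 at y=17. Slicing at Δz = 3.71 mm — 6 equal slices spanning the solid's height, so layer i sits at z = i·h/6 — gives 5 non-empty perimeters. Each is a 4-segment closed polygon; G0 lifts to the layer z and rapids to the start vertex, then G1 traces the edges. The cross-section shrinks linearly with z (the slice at the apex is degenerate and omitted).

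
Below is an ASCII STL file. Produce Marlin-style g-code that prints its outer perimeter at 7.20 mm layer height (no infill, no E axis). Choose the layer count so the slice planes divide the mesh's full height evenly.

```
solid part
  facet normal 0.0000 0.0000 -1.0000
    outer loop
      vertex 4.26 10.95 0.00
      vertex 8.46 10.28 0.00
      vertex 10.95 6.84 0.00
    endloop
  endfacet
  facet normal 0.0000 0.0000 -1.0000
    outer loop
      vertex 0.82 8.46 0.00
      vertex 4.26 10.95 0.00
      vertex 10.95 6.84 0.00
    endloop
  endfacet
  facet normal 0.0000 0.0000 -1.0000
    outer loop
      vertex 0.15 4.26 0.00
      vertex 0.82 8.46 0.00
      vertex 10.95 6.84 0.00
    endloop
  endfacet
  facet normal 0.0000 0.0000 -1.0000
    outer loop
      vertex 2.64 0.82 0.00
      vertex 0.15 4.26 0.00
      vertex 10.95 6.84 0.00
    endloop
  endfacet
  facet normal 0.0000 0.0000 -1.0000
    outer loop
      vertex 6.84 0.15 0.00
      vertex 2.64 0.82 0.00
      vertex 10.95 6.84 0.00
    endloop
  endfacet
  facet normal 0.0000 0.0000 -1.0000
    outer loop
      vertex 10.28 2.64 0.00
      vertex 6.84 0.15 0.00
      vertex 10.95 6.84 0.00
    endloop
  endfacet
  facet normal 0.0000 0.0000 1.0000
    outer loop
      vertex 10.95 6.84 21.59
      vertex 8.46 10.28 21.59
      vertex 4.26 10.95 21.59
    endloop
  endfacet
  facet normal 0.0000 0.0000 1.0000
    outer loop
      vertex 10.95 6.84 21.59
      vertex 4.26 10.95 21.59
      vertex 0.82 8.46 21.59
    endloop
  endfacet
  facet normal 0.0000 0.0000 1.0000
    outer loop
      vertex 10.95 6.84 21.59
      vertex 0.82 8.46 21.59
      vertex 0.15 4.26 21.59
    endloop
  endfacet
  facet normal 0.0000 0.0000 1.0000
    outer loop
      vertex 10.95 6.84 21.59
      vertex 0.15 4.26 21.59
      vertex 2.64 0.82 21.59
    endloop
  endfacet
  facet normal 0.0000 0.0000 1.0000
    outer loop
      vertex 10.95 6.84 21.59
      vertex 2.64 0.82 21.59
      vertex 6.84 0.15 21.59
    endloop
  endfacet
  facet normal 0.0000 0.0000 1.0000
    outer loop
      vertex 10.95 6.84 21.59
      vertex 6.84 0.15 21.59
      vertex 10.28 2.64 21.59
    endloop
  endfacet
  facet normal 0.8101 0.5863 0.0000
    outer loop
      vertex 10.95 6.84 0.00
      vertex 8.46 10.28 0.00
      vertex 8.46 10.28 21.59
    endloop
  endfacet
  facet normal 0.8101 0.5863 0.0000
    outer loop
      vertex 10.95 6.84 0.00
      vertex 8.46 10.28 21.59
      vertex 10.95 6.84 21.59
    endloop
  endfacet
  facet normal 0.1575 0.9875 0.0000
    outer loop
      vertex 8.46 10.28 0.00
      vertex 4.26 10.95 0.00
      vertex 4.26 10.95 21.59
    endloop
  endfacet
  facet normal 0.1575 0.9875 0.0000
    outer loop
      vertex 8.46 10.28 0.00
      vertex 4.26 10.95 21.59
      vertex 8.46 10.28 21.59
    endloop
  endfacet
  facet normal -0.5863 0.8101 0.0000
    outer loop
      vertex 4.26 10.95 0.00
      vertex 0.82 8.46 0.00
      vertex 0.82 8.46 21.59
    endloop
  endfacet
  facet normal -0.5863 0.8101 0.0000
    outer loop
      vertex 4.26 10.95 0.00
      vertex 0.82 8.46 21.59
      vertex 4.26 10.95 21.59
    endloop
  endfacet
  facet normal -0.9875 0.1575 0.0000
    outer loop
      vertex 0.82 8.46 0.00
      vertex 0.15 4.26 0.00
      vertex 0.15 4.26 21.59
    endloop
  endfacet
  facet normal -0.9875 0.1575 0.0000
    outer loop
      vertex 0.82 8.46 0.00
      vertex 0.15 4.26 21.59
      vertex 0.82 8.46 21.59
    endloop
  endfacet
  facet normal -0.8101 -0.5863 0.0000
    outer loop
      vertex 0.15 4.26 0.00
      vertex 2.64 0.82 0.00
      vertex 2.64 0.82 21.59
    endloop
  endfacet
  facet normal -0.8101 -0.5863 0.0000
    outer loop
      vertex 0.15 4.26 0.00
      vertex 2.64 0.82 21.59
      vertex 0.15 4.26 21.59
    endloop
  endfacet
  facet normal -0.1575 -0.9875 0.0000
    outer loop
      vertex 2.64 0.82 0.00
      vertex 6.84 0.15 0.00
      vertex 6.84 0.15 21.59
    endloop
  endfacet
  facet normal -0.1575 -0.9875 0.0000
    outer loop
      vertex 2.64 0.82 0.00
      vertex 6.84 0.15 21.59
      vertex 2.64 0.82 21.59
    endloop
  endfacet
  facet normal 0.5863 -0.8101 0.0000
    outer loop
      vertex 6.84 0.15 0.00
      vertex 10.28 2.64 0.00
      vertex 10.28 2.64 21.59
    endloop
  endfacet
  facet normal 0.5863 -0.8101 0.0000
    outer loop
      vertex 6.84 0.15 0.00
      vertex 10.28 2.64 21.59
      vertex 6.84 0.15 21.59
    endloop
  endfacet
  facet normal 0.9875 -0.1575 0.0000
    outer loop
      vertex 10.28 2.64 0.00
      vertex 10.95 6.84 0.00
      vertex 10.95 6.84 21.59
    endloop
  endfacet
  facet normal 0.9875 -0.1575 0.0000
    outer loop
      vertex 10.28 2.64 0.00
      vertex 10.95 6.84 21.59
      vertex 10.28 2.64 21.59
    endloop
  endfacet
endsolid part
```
; perimeter-only toolpath
G21 ; units = mm
G90 ; absolute positioning
G28 ; home
; layer 1
G0 Z7.20
G0 X10.95 Y6.84
G1 X8.46 Y10.28
G1 X4.26 Y10.95
G1 X0.82 Y8.46
G1 X0.15 Y4.26
G1 X2.64 Y0.82
G1 X6.84 Y0.15
G1 X10.28 Y2.64
G1 X10.95 Y6.84
; layer 2
G0 Z14.39
G0 X10.95 Y6.84
G1 X8.46 Y10.28
G1 X4.26 Y10.95
G1 X0.82 Y8.46
G1 X0.15 Y4.26
G1 X2.64 Y0.82
G1 X6.84 Y0.15
G1 X10.28 Y2.64
G1 X10.95 Y6.84
; layer 3
G0 Z21.59
G0 X10.95 Y6.84
G1 X8.46 Y10.28
G1 X4.26 Y10.95
G1 X0.82 Y8.46
G1 X0.15 Y4.26
G1 X2.64 Y0.82
G1 X6.84 Y0.15
G1 X10.28 Y2.64
G1 X10.95 Y6.84
M2 ; end

The solid is a regular 8-sided prism (a cylinder approximated with 8 flat sides), circumscribed radius ≈ 5.55 mm, height ≈ 21.6 mm. Slicing at Δz = 7.20 mm — 3 equal slices spanning the solid's height, so layer i sits at z = i·h/3 — gives 3 non-empty perimeters. Each is a 8-segment closed polygon; G0 lifts to the layer z and rapids to the start vertex, then G1 traces the edges.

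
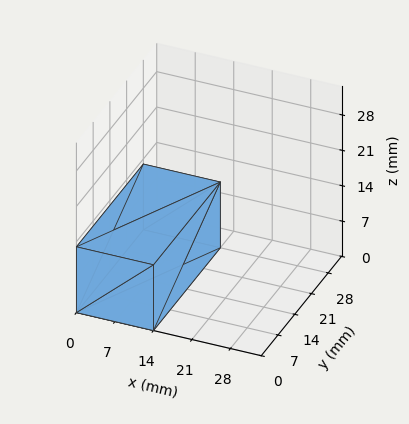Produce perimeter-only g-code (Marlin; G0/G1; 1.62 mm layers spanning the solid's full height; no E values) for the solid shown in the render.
Reading the render: the shape is a rectangular box, roughly 14 × 28 mm footprint and 13 mm tall (dimensions read to the nearest mm from the axis ticks). For the g-code, the solid's height is divided into equal slices at the stated Δz and each level perimeter traced with G1 moves after a G0 lift.

; perimeter-only toolpath
G21 ; units = mm
G90 ; absolute positioning
G28 ; home
; layer 1
G0 Z1.62
G0 X0.00 Y0.00
G1 X14.00 Y0.00
G1 X14.00 Y28.00
G1 X0.00 Y28.00
G1 X0.00 Y0.00
; layer 2
G0 Z3.25
G0 X0.00 Y0.00
G1 X14.00 Y0.00
G1 X14.00 Y28.00
G1 X0.00 Y28.00
G1 X0.00 Y0.00
; layer 3
G0 Z4.88
G0 X0.00 Y0.00
G1 X14.00 Y0.00
G1 X14.00 Y28.00
G1 X0.00 Y28.00
G1 X0.00 Y0.00
; layer 4
G0 Z6.50
G0 X0.00 Y0.00
G1 X14.00 Y0.00
G1 X14.00 Y28.00
G1 X0.00 Y28.00
G1 X0.00 Y0.00
; layer 5
G0 Z8.12
G0 X0.00 Y0.00
G1 X14.00 Y0.00
G1 X14.00 Y28.00
G1 X0.00 Y28.00
G1 X0.00 Y0.00
; layer 6
G0 Z9.75
G0 X0.00 Y0.00
G1 X14.00 Y0.00
G1 X14.00 Y28.00
G1 X0.00 Y28.00
G1 X0.00 Y0.00
; layer 7
G0 Z11.38
G0 X0.00 Y0.00
G1 X14.00 Y0.00
G1 X14.00 Y28.00
G1 X0.00 Y28.00
G1 X0.00 Y0.00
; layer 8
G0 Z13.00
G0 X0.00 Y0.00
G1 X14.00 Y0.00
G1 X14.00 Y28.00
G1 X0.00 Y28.00
G1 X0.00 Y0.00
M2 ; end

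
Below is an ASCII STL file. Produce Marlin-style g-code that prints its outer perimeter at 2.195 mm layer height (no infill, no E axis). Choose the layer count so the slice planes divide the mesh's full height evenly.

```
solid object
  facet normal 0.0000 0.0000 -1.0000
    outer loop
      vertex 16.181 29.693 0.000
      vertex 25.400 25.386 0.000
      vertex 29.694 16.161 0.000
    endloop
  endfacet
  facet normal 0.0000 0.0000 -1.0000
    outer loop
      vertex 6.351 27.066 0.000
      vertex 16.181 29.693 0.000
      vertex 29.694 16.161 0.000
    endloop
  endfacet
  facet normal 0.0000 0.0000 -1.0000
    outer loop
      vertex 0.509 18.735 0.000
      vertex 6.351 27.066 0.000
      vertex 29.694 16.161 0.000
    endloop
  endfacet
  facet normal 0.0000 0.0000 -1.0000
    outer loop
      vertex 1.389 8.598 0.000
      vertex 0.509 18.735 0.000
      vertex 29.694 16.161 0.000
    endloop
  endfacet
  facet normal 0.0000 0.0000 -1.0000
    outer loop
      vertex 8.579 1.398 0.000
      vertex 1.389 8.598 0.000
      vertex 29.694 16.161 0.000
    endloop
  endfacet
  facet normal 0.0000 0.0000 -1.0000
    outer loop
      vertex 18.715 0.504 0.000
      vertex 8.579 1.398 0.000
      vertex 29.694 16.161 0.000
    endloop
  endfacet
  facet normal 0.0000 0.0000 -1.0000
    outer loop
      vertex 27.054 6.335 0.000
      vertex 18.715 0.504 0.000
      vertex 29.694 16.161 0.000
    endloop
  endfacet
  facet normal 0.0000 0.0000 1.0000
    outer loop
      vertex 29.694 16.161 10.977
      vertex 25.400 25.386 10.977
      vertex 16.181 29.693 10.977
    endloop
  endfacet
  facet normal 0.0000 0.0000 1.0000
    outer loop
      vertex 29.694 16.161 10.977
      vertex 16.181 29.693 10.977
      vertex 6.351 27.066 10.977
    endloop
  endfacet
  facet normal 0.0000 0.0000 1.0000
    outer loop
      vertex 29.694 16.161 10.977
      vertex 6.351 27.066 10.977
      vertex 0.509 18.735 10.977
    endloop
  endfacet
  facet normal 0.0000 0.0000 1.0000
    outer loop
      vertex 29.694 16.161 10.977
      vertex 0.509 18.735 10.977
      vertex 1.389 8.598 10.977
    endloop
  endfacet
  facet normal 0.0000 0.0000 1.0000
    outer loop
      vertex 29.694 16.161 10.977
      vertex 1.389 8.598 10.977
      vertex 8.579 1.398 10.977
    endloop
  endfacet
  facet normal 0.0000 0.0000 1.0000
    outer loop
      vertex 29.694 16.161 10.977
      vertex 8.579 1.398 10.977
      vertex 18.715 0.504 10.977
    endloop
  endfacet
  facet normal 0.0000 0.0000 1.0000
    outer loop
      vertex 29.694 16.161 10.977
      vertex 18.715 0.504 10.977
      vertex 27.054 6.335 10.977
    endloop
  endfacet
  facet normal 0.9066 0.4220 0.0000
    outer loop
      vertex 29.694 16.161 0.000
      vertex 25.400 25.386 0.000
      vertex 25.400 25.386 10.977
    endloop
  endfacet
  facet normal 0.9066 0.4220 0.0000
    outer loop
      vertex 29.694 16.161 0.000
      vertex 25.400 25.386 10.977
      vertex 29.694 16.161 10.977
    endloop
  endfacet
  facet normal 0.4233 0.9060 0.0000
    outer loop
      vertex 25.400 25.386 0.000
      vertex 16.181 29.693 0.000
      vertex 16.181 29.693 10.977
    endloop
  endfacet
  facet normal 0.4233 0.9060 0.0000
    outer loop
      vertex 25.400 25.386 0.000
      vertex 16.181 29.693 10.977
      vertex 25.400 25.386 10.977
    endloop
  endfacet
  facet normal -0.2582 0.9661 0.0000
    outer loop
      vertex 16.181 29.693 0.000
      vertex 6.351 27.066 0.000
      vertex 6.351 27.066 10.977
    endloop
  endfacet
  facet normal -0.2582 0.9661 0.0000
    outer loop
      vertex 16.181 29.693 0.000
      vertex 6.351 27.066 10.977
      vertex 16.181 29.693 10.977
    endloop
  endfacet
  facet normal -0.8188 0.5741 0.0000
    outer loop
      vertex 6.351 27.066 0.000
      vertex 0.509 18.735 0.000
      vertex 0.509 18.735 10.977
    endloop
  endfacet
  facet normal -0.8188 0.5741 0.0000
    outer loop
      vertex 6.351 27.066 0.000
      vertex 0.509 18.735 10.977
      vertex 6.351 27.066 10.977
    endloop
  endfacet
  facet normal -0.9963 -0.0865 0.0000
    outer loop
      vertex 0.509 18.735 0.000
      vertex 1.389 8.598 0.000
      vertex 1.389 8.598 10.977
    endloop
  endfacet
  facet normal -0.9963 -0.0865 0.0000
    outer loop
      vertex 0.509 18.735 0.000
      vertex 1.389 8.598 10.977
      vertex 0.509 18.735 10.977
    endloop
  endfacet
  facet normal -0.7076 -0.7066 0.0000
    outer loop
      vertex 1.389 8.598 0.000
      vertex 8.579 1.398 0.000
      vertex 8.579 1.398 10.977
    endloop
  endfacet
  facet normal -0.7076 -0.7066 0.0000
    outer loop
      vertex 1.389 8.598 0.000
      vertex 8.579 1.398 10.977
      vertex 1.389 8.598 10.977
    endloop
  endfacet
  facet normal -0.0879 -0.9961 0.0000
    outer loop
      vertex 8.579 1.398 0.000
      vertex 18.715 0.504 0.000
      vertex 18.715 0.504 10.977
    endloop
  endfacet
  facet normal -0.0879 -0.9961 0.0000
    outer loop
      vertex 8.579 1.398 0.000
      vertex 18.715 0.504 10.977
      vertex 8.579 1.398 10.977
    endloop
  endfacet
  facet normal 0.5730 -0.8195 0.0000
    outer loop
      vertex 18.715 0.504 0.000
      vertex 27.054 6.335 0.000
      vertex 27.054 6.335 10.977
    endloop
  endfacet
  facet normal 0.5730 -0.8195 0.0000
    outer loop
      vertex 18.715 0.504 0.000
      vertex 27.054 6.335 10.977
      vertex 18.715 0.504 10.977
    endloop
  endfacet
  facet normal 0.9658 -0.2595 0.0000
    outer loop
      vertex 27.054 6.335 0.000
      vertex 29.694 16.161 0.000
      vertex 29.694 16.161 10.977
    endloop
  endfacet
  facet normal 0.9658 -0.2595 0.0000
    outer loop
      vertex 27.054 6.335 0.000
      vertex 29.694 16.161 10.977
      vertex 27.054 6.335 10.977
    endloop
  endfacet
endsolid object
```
; perimeter-only toolpath
G21 ; units = mm
G90 ; absolute positioning
G28 ; home
; layer 1
G0 Z2.195
G0 X29.694 Y16.161
G1 X25.400 Y25.386
G1 X16.181 Y29.693
G1 X6.351 Y27.066
G1 X0.509 Y18.735
G1 X1.389 Y8.598
G1 X8.579 Y1.398
G1 X18.715 Y0.504
G1 X27.054 Y6.335
G1 X29.694 Y16.161
; layer 2
G0 Z4.391
G0 X29.694 Y16.161
G1 X25.400 Y25.386
G1 X16.181 Y29.693
G1 X6.351 Y27.066
G1 X0.509 Y18.735
G1 X1.389 Y8.598
G1 X8.579 Y1.398
G1 X18.715 Y0.504
G1 X27.054 Y6.335
G1 X29.694 Y16.161
; layer 3
G0 Z6.586
G0 X29.694 Y16.161
G1 X25.400 Y25.386
G1 X16.181 Y29.693
G1 X6.351 Y27.066
G1 X0.509 Y18.735
G1 X1.389 Y8.598
G1 X8.579 Y1.398
G1 X18.715 Y0.504
G1 X27.054 Y6.335
G1 X29.694 Y16.161
; layer 4
G0 Z8.782
G0 X29.694 Y16.161
G1 X25.400 Y25.386
G1 X16.181 Y29.693
G1 X6.351 Y27.066
G1 X0.509 Y18.735
G1 X1.389 Y8.598
G1 X8.579 Y1.398
G1 X18.715 Y0.504
G1 X27.054 Y6.335
G1 X29.694 Y16.161
; layer 5
G0 Z10.977
G0 X29.694 Y16.161
G1 X25.400 Y25.386
G1 X16.181 Y29.693
G1 X6.351 Y27.066
G1 X0.509 Y18.735
G1 X1.389 Y8.598
G1 X8.579 Y1.398
G1 X18.715 Y0.504
G1 X27.054 Y6.335
G1 X29.694 Y16.161
M2 ; end

The solid is a regular 9-sided prism (a cylinder approximated with 9 flat sides), circumscribed radius ≈ 14.9 mm, height ≈ 11 mm. Slicing at Δz = 2.195 mm — 5 equal slices spanning the solid's height, so layer i sits at z = i·h/5 — gives 5 non-empty perimeters. Each is a 9-segment closed polygon; G0 lifts to the layer z and rapids to the start vertex, then G1 traces the edges.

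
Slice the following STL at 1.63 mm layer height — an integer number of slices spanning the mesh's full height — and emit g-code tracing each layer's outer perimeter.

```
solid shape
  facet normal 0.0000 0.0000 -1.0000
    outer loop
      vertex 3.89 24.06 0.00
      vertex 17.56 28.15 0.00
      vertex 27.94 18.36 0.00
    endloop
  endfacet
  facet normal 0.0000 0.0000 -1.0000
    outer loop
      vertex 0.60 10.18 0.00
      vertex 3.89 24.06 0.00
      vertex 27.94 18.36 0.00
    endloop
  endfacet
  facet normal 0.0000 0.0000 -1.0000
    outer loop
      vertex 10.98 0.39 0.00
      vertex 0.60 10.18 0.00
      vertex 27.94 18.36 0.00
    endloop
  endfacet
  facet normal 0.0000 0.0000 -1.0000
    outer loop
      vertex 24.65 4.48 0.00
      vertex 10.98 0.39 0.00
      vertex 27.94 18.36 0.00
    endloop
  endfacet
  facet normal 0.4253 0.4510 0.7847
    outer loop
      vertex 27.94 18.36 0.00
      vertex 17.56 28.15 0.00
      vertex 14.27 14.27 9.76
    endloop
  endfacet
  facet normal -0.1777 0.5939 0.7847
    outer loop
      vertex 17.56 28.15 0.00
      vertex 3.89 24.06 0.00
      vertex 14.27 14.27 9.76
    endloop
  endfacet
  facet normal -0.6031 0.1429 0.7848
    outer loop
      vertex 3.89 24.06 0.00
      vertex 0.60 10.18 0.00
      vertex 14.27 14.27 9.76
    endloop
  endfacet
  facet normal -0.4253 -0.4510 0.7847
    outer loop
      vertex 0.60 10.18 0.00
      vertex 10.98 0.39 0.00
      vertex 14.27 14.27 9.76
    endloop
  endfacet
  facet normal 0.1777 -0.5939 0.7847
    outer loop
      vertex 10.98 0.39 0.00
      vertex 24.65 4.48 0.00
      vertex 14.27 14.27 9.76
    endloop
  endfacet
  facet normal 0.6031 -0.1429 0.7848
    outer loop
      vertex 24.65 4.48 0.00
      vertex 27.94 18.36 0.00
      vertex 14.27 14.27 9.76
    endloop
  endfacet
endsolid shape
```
; perimeter-only toolpath
G21 ; units = mm
G90 ; absolute positioning
G28 ; home
; layer 1
G0 Z1.63
G0 X25.66 Y17.68
G1 X17.01 Y25.84
G1 X5.62 Y22.43
G1 X2.88 Y10.86
G1 X11.53 Y2.70
G1 X22.92 Y6.11
G1 X25.66 Y17.68
; layer 2
G0 Z3.25
G0 X23.38 Y17.00
G1 X16.46 Y23.52
G1 X7.35 Y20.80
G1 X5.16 Y11.54
G1 X12.08 Y5.02
G1 X21.19 Y7.74
G1 X23.38 Y17.00
; layer 3
G0 Z4.88
G0 X21.11 Y16.31
G1 X15.91 Y21.21
G1 X9.08 Y19.16
G1 X7.43 Y12.22
G1 X12.62 Y7.33
G1 X19.46 Y9.38
G1 X21.11 Y16.31
; layer 4
G0 Z6.51
G0 X18.83 Y15.63
G1 X15.37 Y18.90
G1 X10.81 Y17.53
G1 X9.71 Y12.91
G1 X13.17 Y9.64
G1 X17.73 Y11.01
G1 X18.83 Y15.63
; layer 5
G0 Z8.13
G0 X16.55 Y14.95
G1 X14.82 Y16.58
G1 X12.54 Y15.90
G1 X11.99 Y13.59
G1 X13.72 Y11.96
G1 X16.00 Y12.64
G1 X16.55 Y14.95
M2 ; end

The solid is a regular 6-sided pyramid, base circumscribed radius ≈ 14.3 mm, apex at z ≈ 9.76 mm. Slicing at Δz = 1.63 mm — 6 equal slices spanning the solid's height, so layer i sits at z = i·h/6 — gives 5 non-empty perimeters. Each is a 6-segment closed polygon; G0 lifts to the layer z and rapids to the start vertex, then G1 traces the edges. The cross-section shrinks linearly with z (the slice at the apex is degenerate and omitted).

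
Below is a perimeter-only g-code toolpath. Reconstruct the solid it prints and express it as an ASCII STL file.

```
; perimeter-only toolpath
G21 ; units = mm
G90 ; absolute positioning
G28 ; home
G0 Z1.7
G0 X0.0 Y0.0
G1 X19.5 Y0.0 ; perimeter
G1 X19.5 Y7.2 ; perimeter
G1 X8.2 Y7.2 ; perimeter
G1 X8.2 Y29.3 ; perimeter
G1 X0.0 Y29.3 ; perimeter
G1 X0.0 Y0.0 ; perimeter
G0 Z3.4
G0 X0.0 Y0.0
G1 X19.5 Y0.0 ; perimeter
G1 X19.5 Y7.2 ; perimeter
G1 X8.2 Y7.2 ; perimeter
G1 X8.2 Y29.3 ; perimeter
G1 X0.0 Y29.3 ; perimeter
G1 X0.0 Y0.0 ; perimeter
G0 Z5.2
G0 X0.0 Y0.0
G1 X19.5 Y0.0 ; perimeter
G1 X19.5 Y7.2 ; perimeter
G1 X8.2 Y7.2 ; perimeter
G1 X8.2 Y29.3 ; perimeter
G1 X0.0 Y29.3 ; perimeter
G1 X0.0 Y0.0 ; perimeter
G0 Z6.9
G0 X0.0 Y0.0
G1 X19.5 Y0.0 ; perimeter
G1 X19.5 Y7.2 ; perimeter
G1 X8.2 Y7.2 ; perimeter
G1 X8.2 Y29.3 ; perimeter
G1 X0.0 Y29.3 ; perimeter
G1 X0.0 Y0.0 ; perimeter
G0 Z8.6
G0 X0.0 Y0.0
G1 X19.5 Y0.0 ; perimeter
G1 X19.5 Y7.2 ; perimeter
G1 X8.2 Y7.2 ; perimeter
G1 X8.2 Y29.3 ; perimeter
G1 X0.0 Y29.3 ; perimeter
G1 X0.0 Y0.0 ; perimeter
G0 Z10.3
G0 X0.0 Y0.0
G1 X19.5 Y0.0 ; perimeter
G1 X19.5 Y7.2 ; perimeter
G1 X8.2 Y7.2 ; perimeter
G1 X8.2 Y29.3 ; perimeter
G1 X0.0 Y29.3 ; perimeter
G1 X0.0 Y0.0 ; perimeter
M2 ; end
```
solid part
  facet normal 0.0000 0.0000 -1.0000
    outer loop
      vertex 19.5 7.2 0.0
      vertex 19.5 0.0 0.0
      vertex 0.0 0.0 0.0
    endloop
  endfacet
  facet normal 0.0000 0.0000 -1.0000
    outer loop
      vertex 8.2 7.2 0.0
      vertex 19.5 7.2 0.0
      vertex 0.0 0.0 0.0
    endloop
  endfacet
  facet normal 0.0000 0.0000 -1.0000
    outer loop
      vertex 8.2 29.3 0.0
      vertex 8.2 7.2 0.0
      vertex 0.0 0.0 0.0
    endloop
  endfacet
  facet normal 0.0000 0.0000 -1.0000
    outer loop
      vertex 0.0 29.3 0.0
      vertex 8.2 29.3 0.0
      vertex 0.0 0.0 0.0
    endloop
  endfacet
  facet normal 0.0000 0.0000 1.0000
    outer loop
      vertex 0.0 0.0 10.3
      vertex 19.5 0.0 10.3
      vertex 19.5 7.2 10.3
    endloop
  endfacet
  facet normal 0.0000 0.0000 1.0000
    outer loop
      vertex 0.0 0.0 10.3
      vertex 19.5 7.2 10.3
      vertex 8.2 7.2 10.3
    endloop
  endfacet
  facet normal 0.0000 0.0000 1.0000
    outer loop
      vertex 0.0 0.0 10.3
      vertex 8.2 7.2 10.3
      vertex 8.2 29.3 10.3
    endloop
  endfacet
  facet normal 0.0000 0.0000 1.0000
    outer loop
      vertex 0.0 0.0 10.3
      vertex 8.2 29.3 10.3
      vertex 0.0 29.3 10.3
    endloop
  endfacet
  facet normal 0.0000 -1.0000 0.0000
    outer loop
      vertex 0.0 0.0 0.0
      vertex 19.5 0.0 0.0
      vertex 19.5 0.0 10.3
    endloop
  endfacet
  facet normal 0.0000 -1.0000 0.0000
    outer loop
      vertex 0.0 0.0 0.0
      vertex 19.5 0.0 10.3
      vertex 0.0 0.0 10.3
    endloop
  endfacet
  facet normal 1.0000 0.0000 0.0000
    outer loop
      vertex 19.5 0.0 0.0
      vertex 19.5 7.2 0.0
      vertex 19.5 7.2 10.3
    endloop
  endfacet
  facet normal 1.0000 0.0000 0.0000
    outer loop
      vertex 19.5 0.0 0.0
      vertex 19.5 7.2 10.3
      vertex 19.5 0.0 10.3
    endloop
  endfacet
  facet normal 0.0000 1.0000 0.0000
    outer loop
      vertex 19.5 7.2 0.0
      vertex 8.2 7.2 0.0
      vertex 8.2 7.2 10.3
    endloop
  endfacet
  facet normal 0.0000 1.0000 0.0000
    outer loop
      vertex 19.5 7.2 0.0
      vertex 8.2 7.2 10.3
      vertex 19.5 7.2 10.3
    endloop
  endfacet
  facet normal 1.0000 0.0000 0.0000
    outer loop
      vertex 8.2 7.2 0.0
      vertex 8.2 29.3 0.0
      vertex 8.2 29.3 10.3
    endloop
  endfacet
  facet normal 1.0000 0.0000 0.0000
    outer loop
      vertex 8.2 7.2 0.0
      vertex 8.2 29.3 10.3
      vertex 8.2 7.2 10.3
    endloop
  endfacet
  facet normal 0.0000 1.0000 0.0000
    outer loop
      vertex 8.2 29.3 0.0
      vertex 0.0 29.3 0.0
      vertex 0.0 29.3 10.3
    endloop
  endfacet
  facet normal 0.0000 1.0000 0.0000
    outer loop
      vertex 8.2 29.3 0.0
      vertex 0.0 29.3 10.3
      vertex 8.2 29.3 10.3
    endloop
  endfacet
  facet normal -1.0000 0.0000 0.0000
    outer loop
      vertex 0.0 29.3 0.0
      vertex 0.0 0.0 0.0
      vertex 0.0 0.0 10.3
    endloop
  endfacet
  facet normal -1.0000 0.0000 0.0000
    outer loop
      vertex 0.0 29.3 0.0
      vertex 0.0 0.0 10.3
      vertex 0.0 29.3 10.3
    endloop
  endfacet
endsolid part

The G0 Z moves step by Δz≈1.7 mm. Every layer's G1 loop is the same polygon, so the solid is a straight extrusion of it from z=0 to z≈10.3. Closing with flat bottom and top caps and triangulating gives 20 facets — an L-shaped prism: outer 19.5 × 29.3 mm, arm thicknesses ≈ 7.2 mm (horizontal) and 8.2 mm (vertical), extruded 10.3 mm in z.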